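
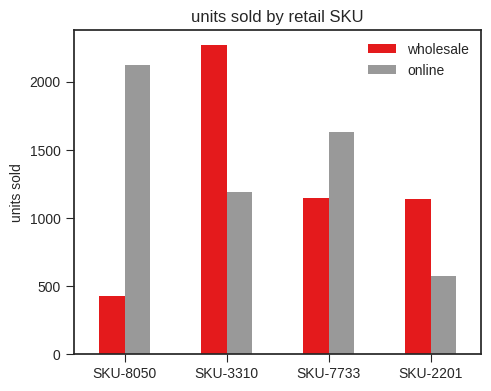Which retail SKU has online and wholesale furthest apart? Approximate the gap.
SKU-8050, ≈ 1800

SKU-8050: online ≈ 2200, wholesale ≈ 400 → gap ≈ 1800. Next-largest (SKU-3310) is only ≈ 1000.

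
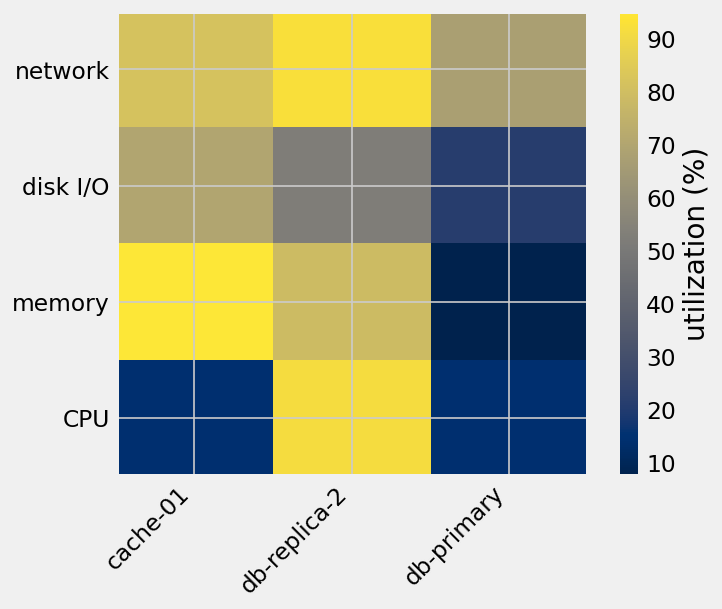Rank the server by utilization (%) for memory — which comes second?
Top 3 for memory: cache-01 ≈ 100, db-replica-2 ≈ 80, db-primary ≈ 10.

db-replica-2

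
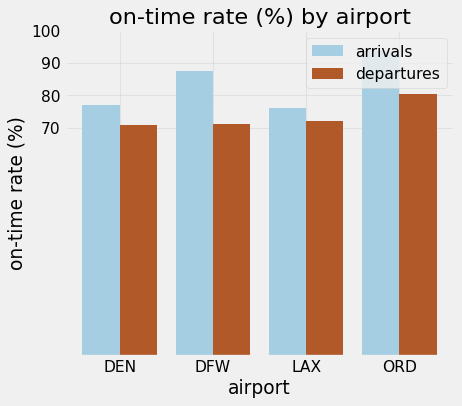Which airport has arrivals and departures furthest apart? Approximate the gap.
DFW: arrivals ≈ 90, departures ≈ 70 → gap ≈ 20. Next-largest (ORD) is only ≈ 10.

DFW, ≈ 20 %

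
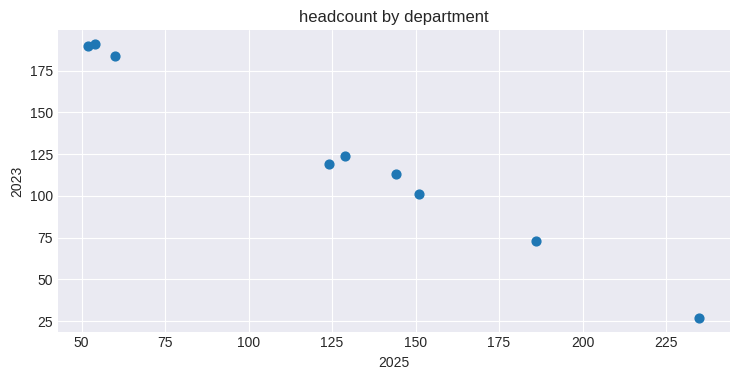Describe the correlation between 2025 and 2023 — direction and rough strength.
negative, strong

Points are negatively correlated; strong (|r| ≈ 1.0).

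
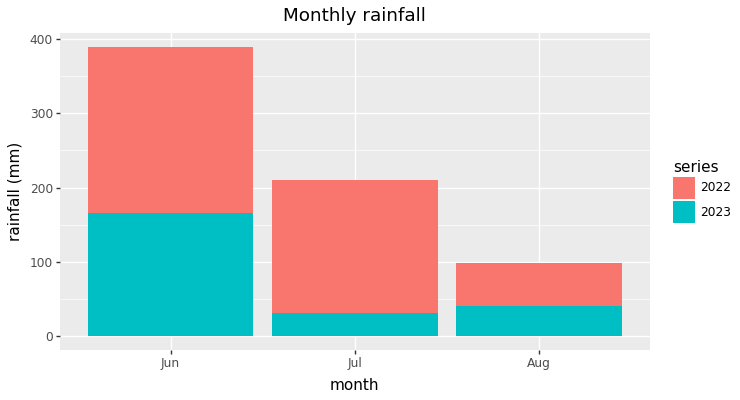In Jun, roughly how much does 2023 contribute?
≈ 150

2023 top ≈ 150, bottom ≈ 0; segment ≈ 150.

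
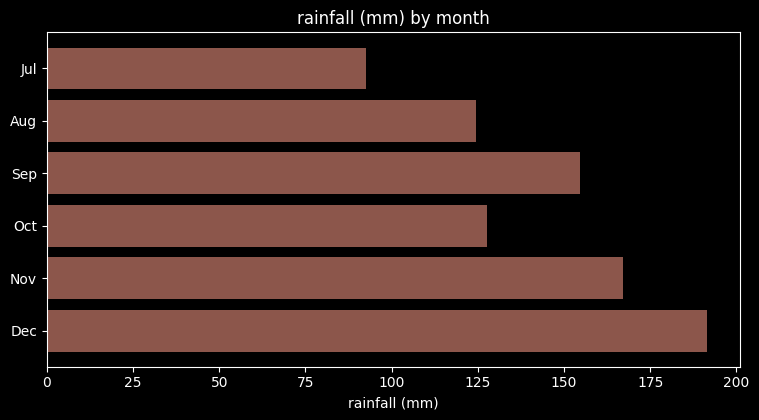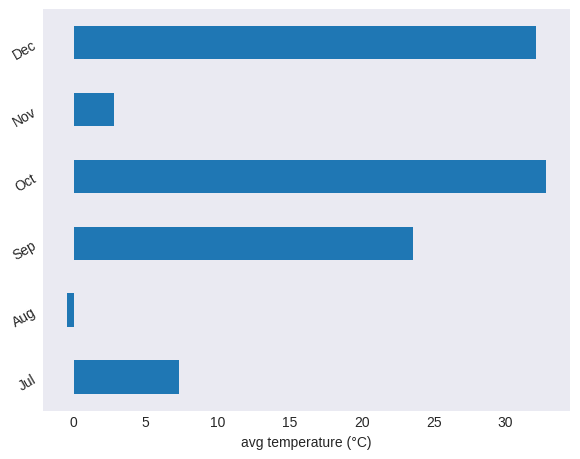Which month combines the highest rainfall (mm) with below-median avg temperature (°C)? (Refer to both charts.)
Chart 2 median avg temperature (°C) ≈ 15; below-median months: Jul, Aug, Nov. Among those, Nov has the highest rainfall (mm) (≈ 160).

Nov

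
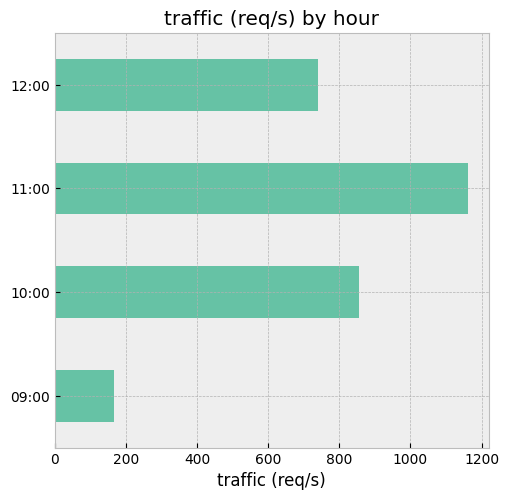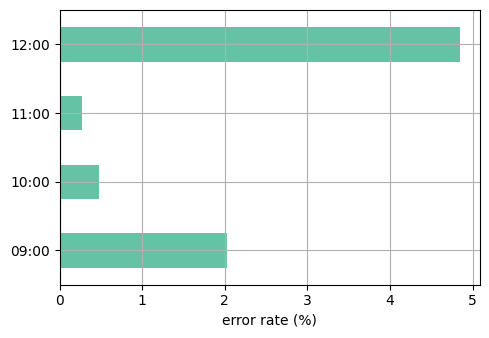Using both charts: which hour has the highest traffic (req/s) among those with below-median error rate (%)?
Chart 2 median error rate (%) ≈ 1.5; below-median hours: 10:00, 11:00. Among those, 11:00 has the highest traffic (req/s) (≈ 1200).

11:00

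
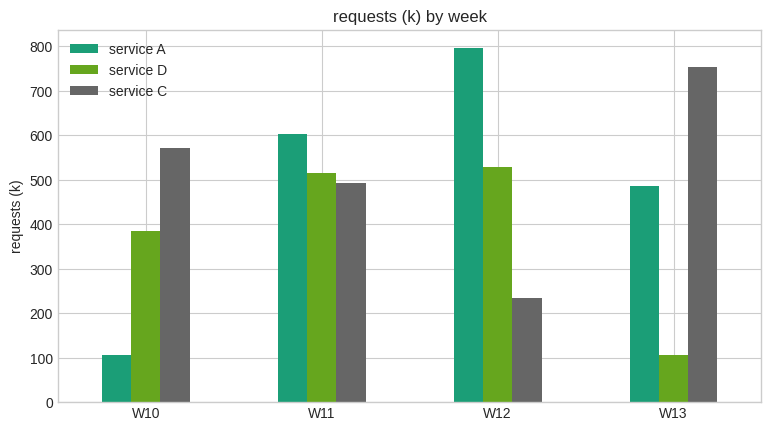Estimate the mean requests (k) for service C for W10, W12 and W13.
≈ 533

(600 + 200 + 800) / 3 ≈ 533.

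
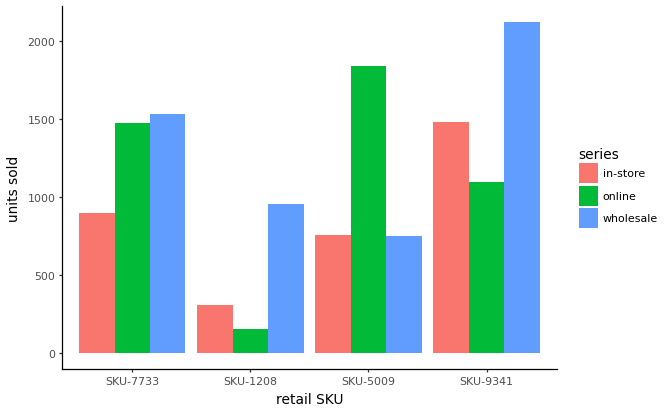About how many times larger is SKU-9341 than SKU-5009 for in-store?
≈ 1.75×

SKU-9341 ≈ 1400, SKU-5009 ≈ 800; 1400/800 ≈ 1.75.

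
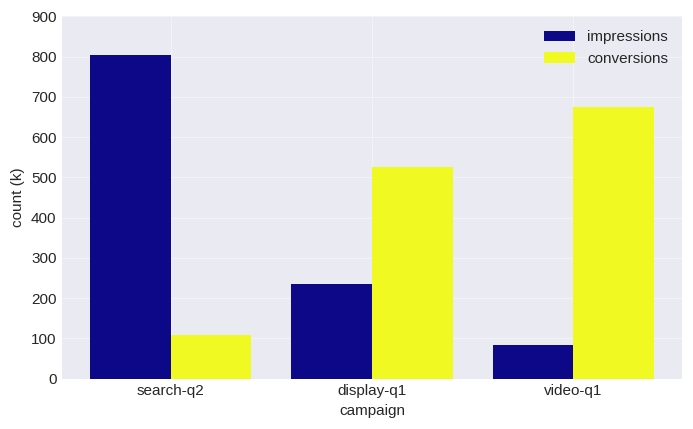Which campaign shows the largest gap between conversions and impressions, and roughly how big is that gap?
search-q2, ≈ 700 k

search-q2: conversions ≈ 100, impressions ≈ 800 → gap ≈ 700. Next-largest (video-q1) is only ≈ 600.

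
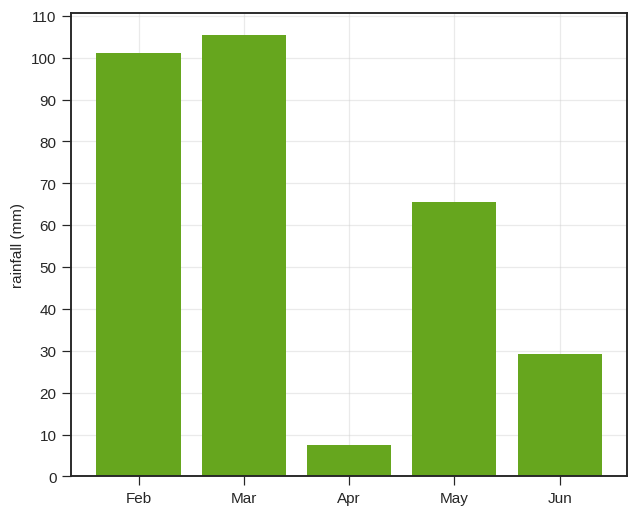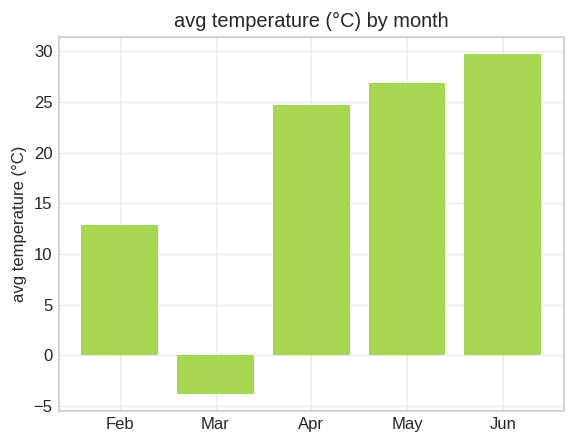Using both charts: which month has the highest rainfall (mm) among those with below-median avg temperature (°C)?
Mar

Chart 2 median avg temperature (°C) ≈ 25; below-median months: Feb, Mar. Among those, Mar has the highest rainfall (mm) (≈ 110).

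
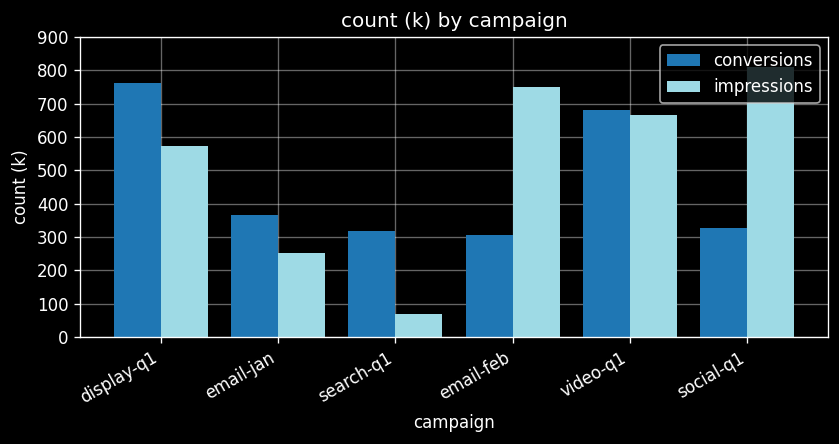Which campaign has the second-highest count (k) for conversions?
video-q1

Top 3 for conversions: display-q1 ≈ 800, video-q1 ≈ 700, email-jan ≈ 400.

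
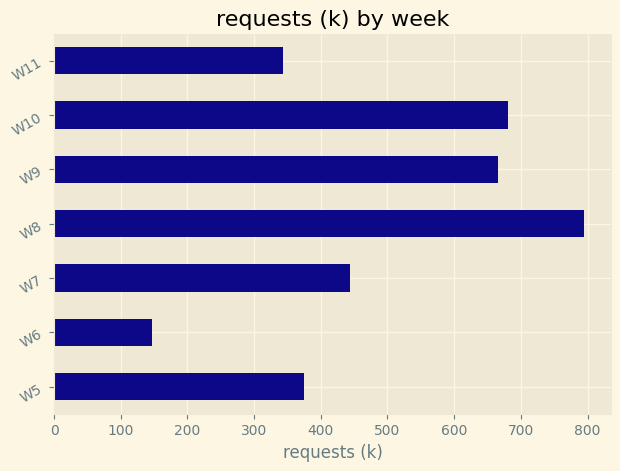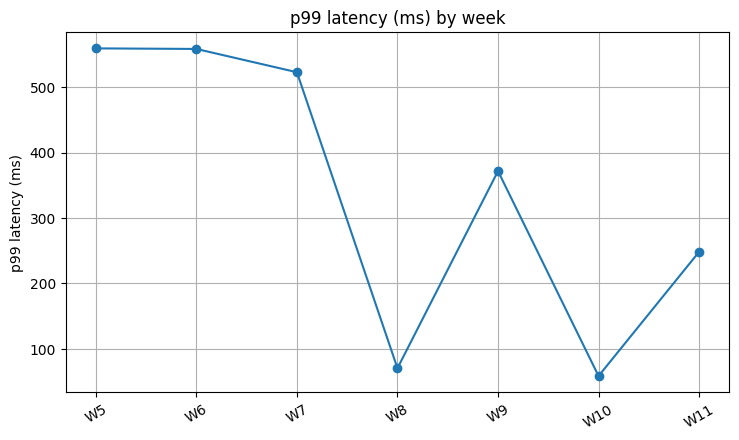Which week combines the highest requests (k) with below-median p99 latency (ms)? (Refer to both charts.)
W8

Chart 2 median p99 latency (ms) ≈ 400; below-median weeks: W8, W10, W11. Among those, W8 has the highest requests (k) (≈ 800).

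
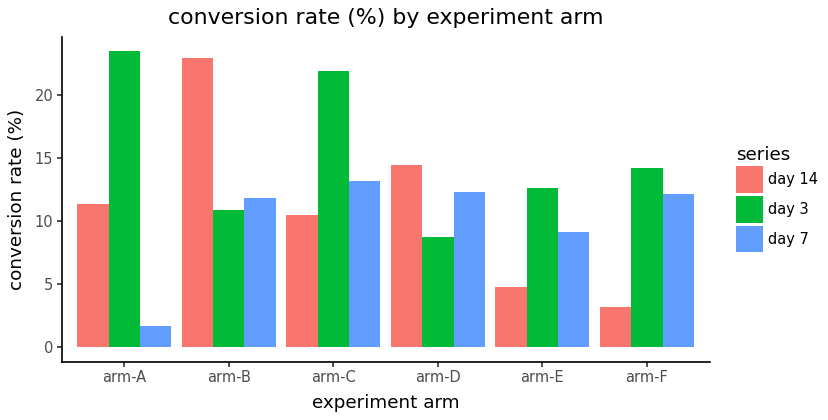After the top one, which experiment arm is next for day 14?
Top 3 for day 14: arm-B ≈ 22, arm-D ≈ 14, arm-A ≈ 12.

arm-D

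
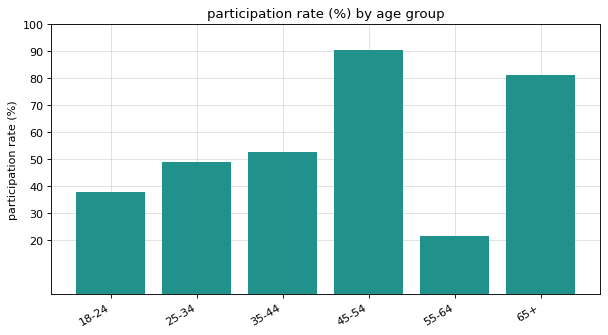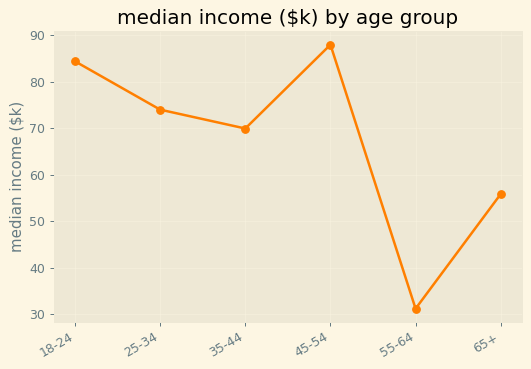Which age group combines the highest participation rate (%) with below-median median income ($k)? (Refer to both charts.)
Chart 2 median median income ($k) ≈ 70; below-median age groups: 35-44, 55-64, 65+. Among those, 65+ has the highest participation rate (%) (≈ 80).

65+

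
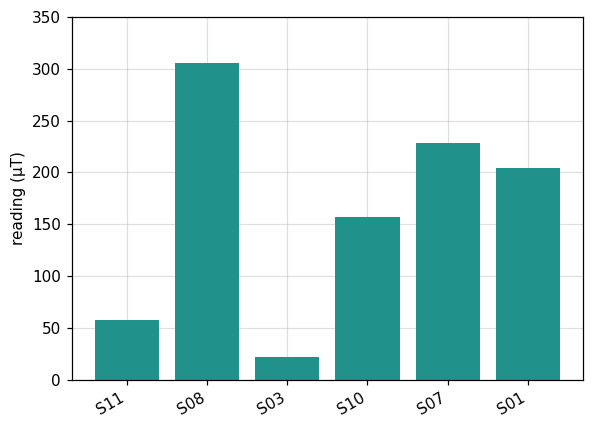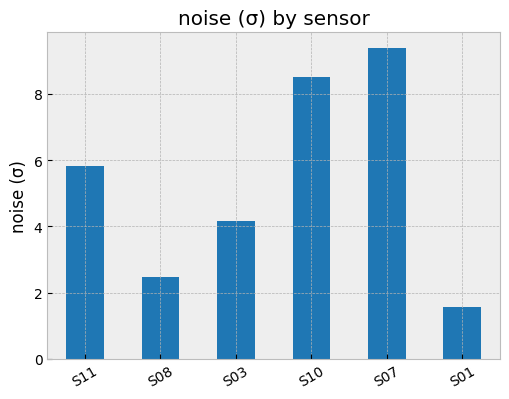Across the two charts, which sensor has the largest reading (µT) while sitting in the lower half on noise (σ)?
Chart 2 median noise (σ) ≈ 5; below-median sensors: S08, S03, S01. Among those, S08 has the highest reading (µT) (≈ 300).

S08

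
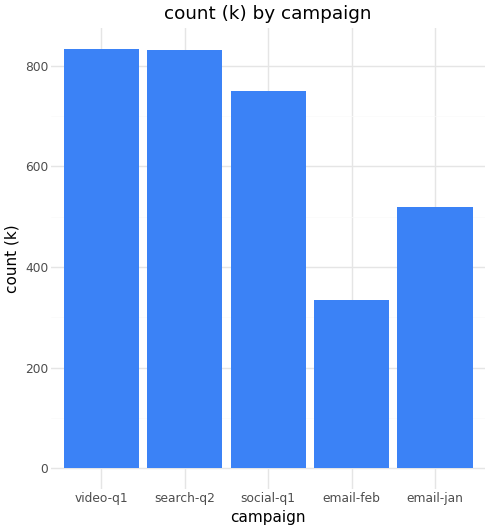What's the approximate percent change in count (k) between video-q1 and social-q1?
≈ -12.5%

video-q1 ≈ 800, social-q1 ≈ 700; (700 − 800) / 800 ≈ -12.5%.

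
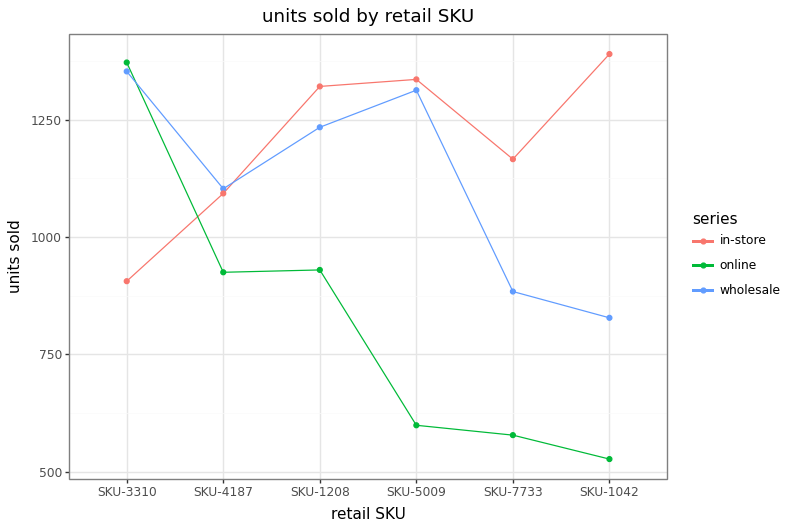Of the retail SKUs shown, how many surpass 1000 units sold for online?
Above 1000: SKU-3310.

1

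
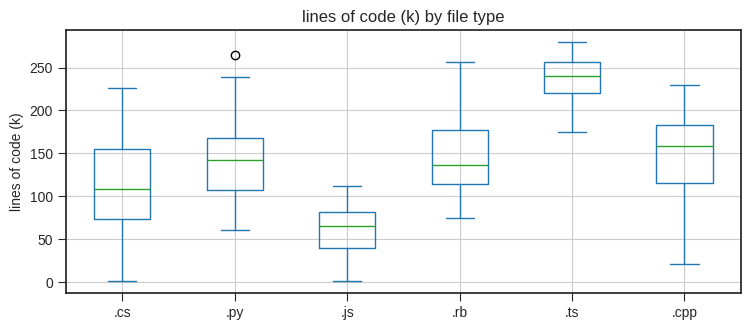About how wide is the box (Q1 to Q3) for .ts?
Q3 ≈ 260, Q1 ≈ 220; IQR ≈ 40.

≈ 40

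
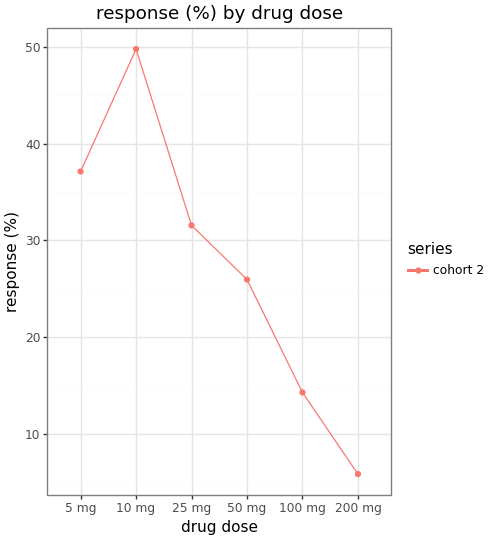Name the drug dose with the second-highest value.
Top 3: 10 mg ≈ 50, 5 mg ≈ 35, 25 mg ≈ 30.

5 mg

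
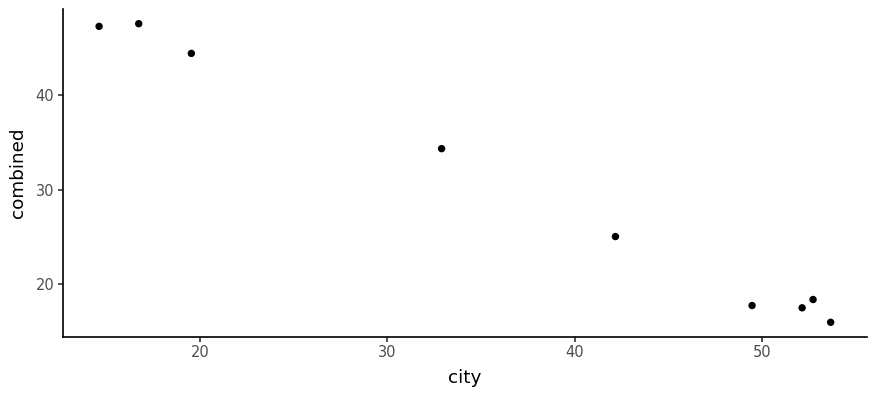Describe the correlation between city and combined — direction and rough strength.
negative, strong

Points are negatively correlated; strong (|r| ≈ 1.0).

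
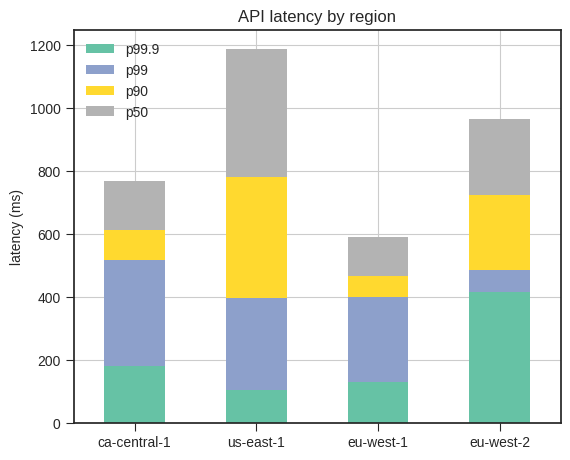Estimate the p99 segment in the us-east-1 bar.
p99 top ≈ 400, bottom ≈ 100; segment ≈ 300.

≈ 300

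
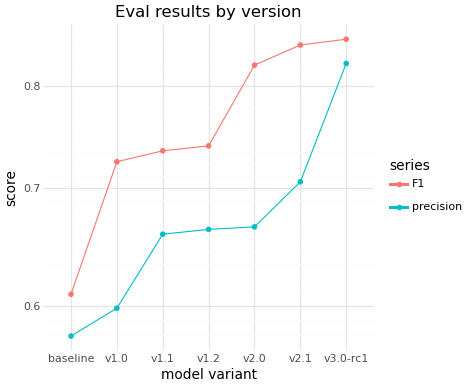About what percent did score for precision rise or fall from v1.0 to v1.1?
v1.0 ≈ 0.60, v1.1 ≈ 0.65; (0.65 − 0.60) / 0.60 ≈ +8.3%.

≈ +8.3%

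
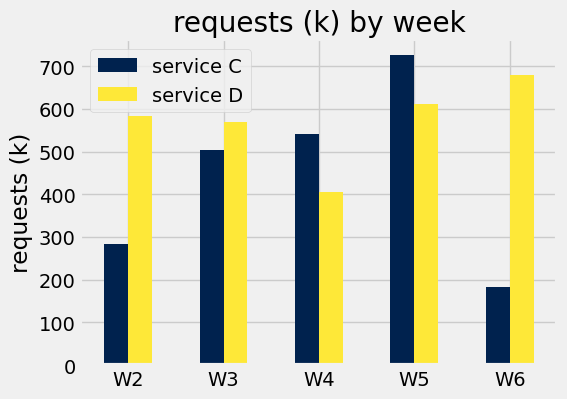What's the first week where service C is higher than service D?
W4

W3: service C ≈ 500 vs service D ≈ 600 (not yet); W4: service C ≈ 500 vs service D ≈ 400 (first crossover).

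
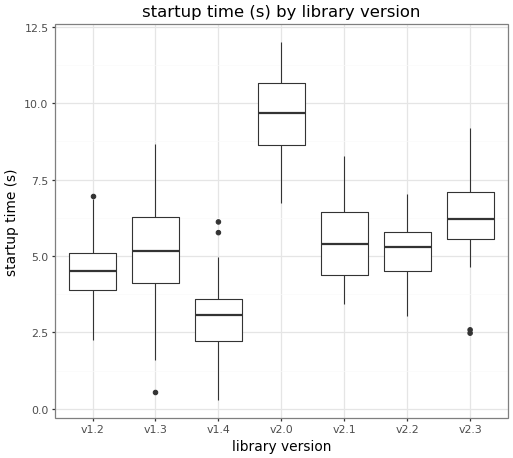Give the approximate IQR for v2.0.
Q3 ≈ 11, Q1 ≈ 9; IQR ≈ 2.

≈ 2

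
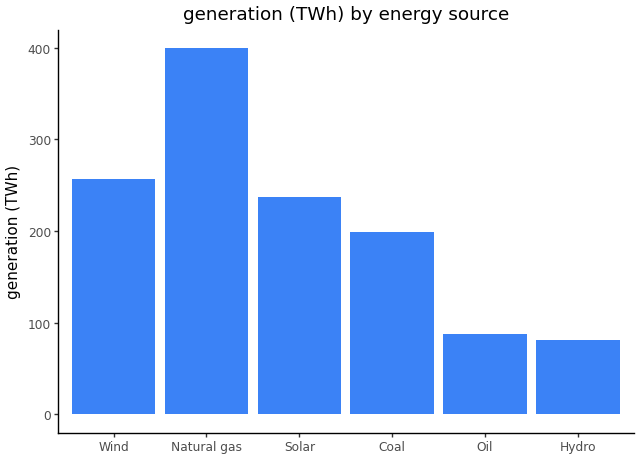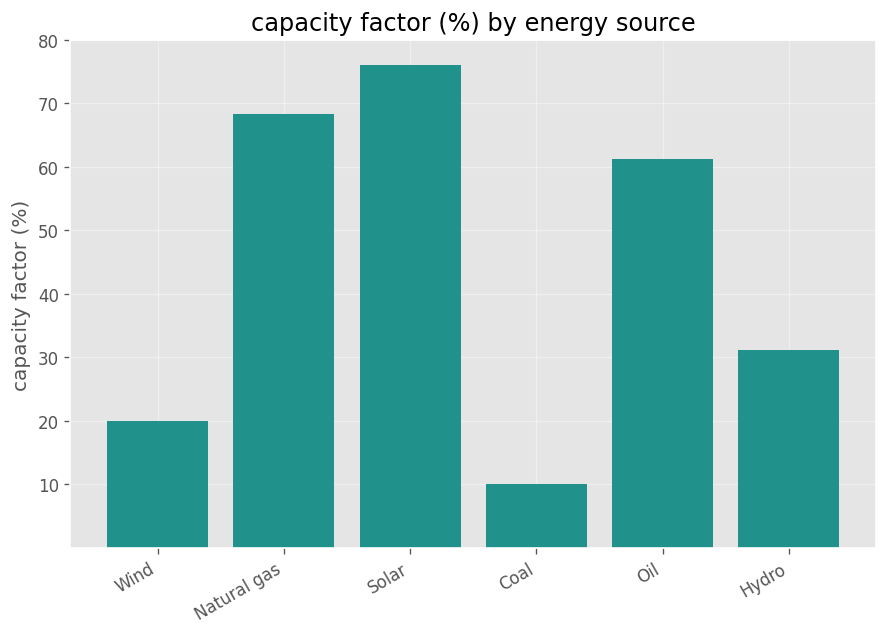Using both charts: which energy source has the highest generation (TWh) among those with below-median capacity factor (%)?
Wind

Chart 2 median capacity factor (%) ≈ 50; below-median energy sources: Wind, Coal, Hydro. Among those, Wind has the highest generation (TWh) (≈ 250).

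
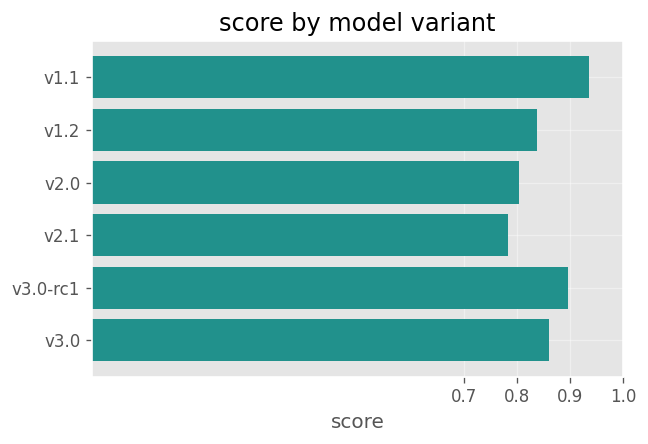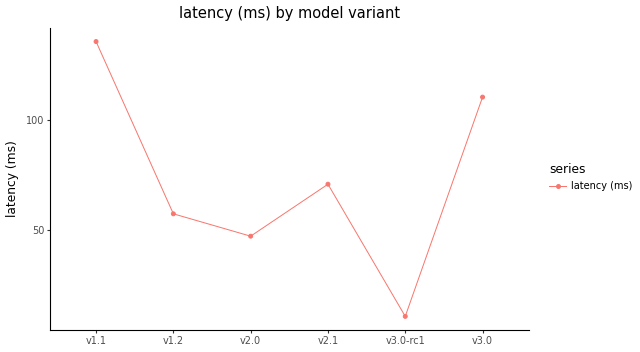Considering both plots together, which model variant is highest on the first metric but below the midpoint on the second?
Chart 2 median latency (ms) ≈ 60; below-median model variants: v1.2, v2.0, v3.0-rc1. Among those, v3.0-rc1 has the highest score (≈ 0.9).

v3.0-rc1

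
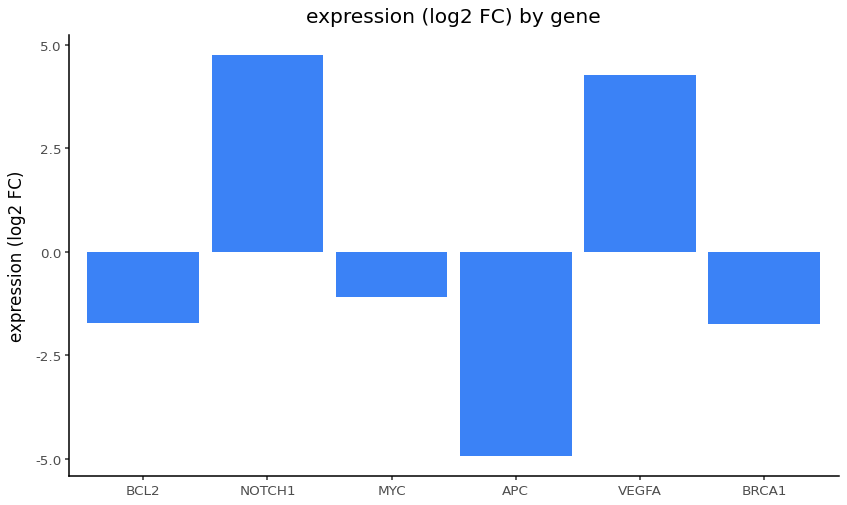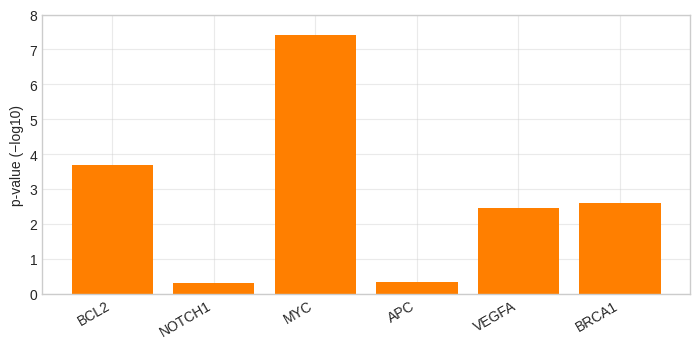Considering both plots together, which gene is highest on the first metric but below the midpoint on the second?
Chart 2 median p-value (−log10) ≈ 3; below-median genes: NOTCH1, APC, VEGFA. Among those, NOTCH1 has the highest expression (log2 FC) (≈ 5).

NOTCH1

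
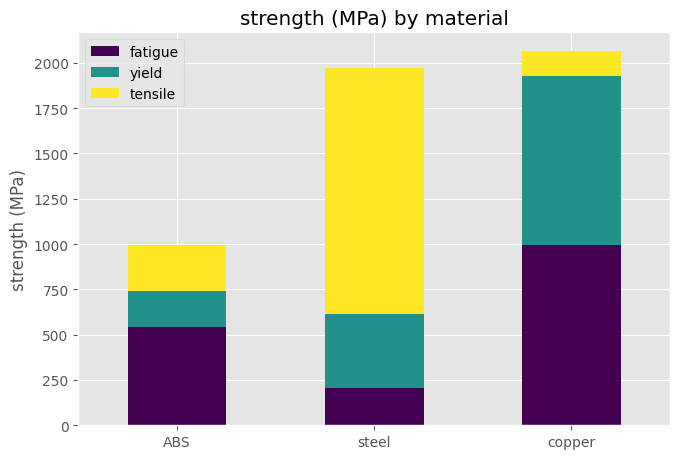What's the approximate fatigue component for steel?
≈ 200

fatigue top ≈ 200, bottom ≈ 0; segment ≈ 200.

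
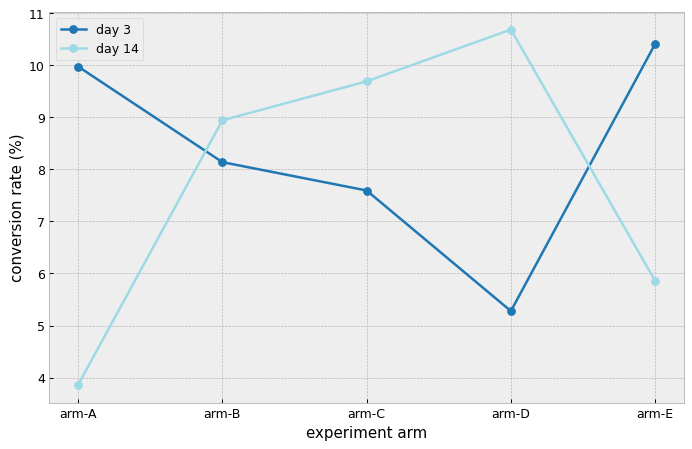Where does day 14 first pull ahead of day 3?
arm-B

arm-A: day 14 ≈ 4 vs day 3 ≈ 10 (not yet); arm-B: day 14 ≈ 9 vs day 3 ≈ 8 (first crossover).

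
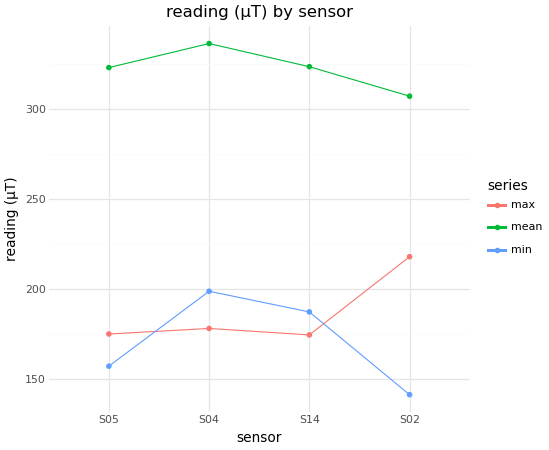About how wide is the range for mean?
Max S04 ≈ 340, min S02 ≈ 300; range ≈ 40.

≈ 40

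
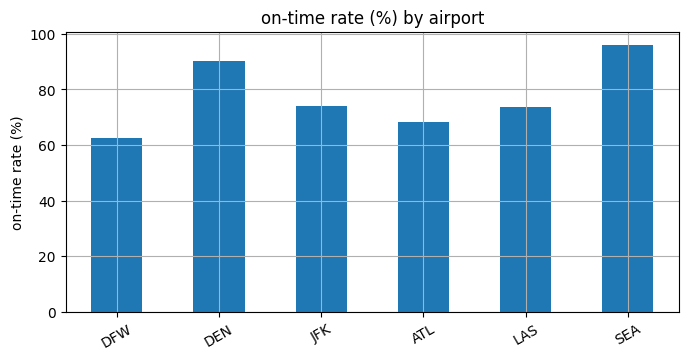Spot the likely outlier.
SEA

SEA ≈ 100; the rest sit between ≈ 60 and ≈ 90.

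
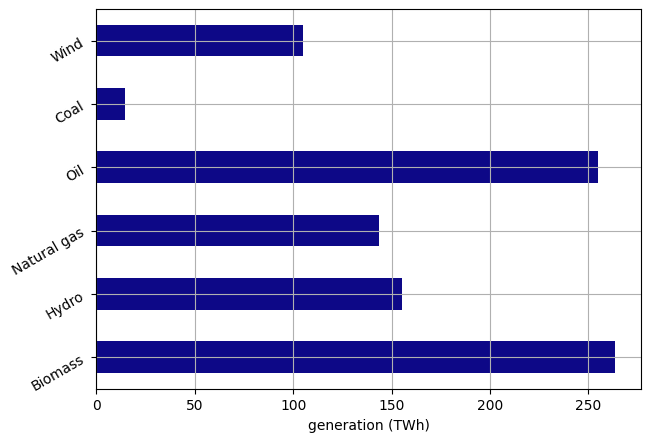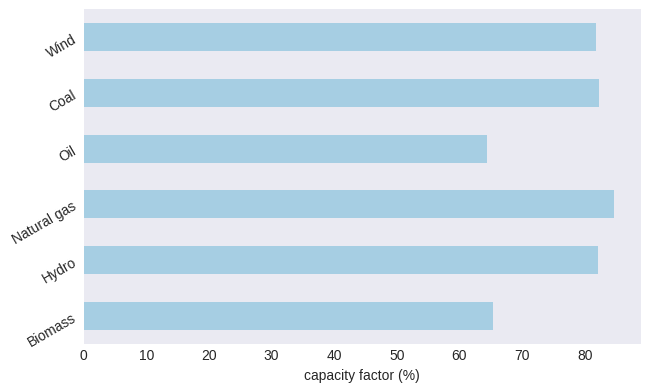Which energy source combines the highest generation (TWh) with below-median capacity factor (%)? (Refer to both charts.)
Chart 2 median capacity factor (%) ≈ 80; below-median energy sources: Biomass, Oil, Wind. Among those, Biomass has the highest generation (TWh) (≈ 275).

Biomass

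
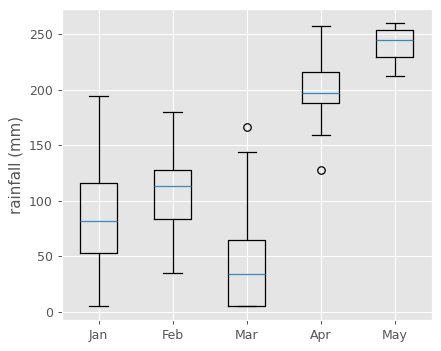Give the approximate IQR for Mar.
Q3 ≈ 60, Q1 ≈ 0; IQR ≈ 60.

≈ 60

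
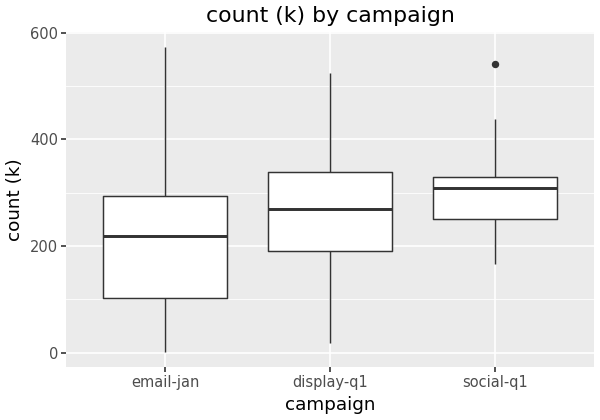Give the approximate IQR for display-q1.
≈ 150

Q3 ≈ 340, Q1 ≈ 190; IQR ≈ 150.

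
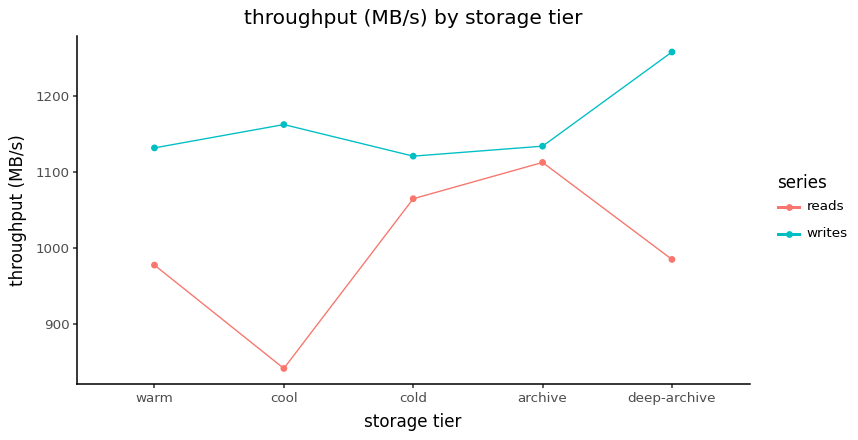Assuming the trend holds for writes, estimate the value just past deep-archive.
≈ 1325

Last three: 1100, 1150, 1250 → slope ≈ 75/step → next ≈ 1325.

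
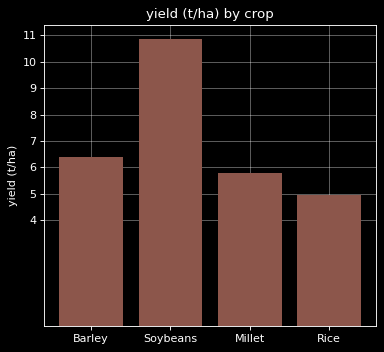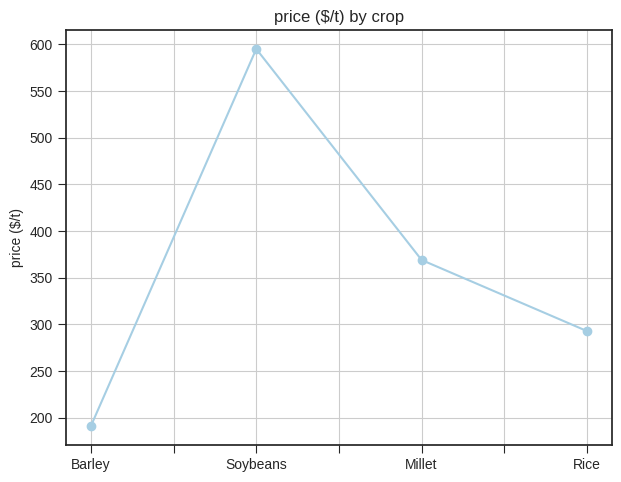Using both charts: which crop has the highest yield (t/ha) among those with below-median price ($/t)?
Chart 2 median price ($/t) ≈ 300; below-median crops: Barley, Rice. Among those, Barley has the highest yield (t/ha) (≈ 6).

Barley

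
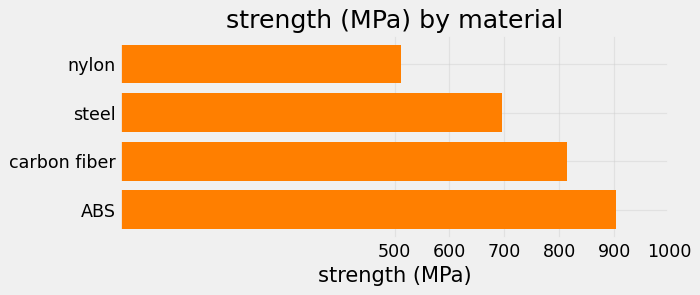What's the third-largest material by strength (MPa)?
Top 4: ABS ≈ 900, carbon fiber ≈ 800, steel ≈ 700, nylon ≈ 500.

steel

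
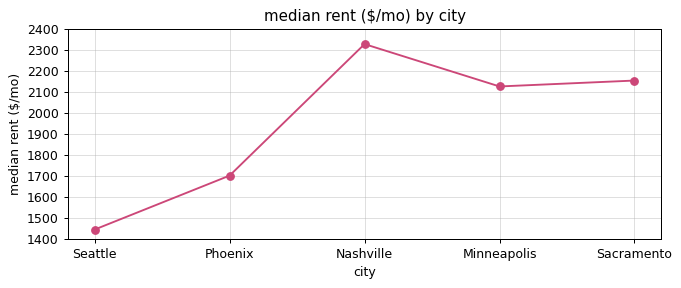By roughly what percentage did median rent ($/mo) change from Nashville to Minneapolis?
Nashville ≈ 2300, Minneapolis ≈ 2100; (2100 − 2300) / 2300 ≈ -8.7%.

≈ -8.7%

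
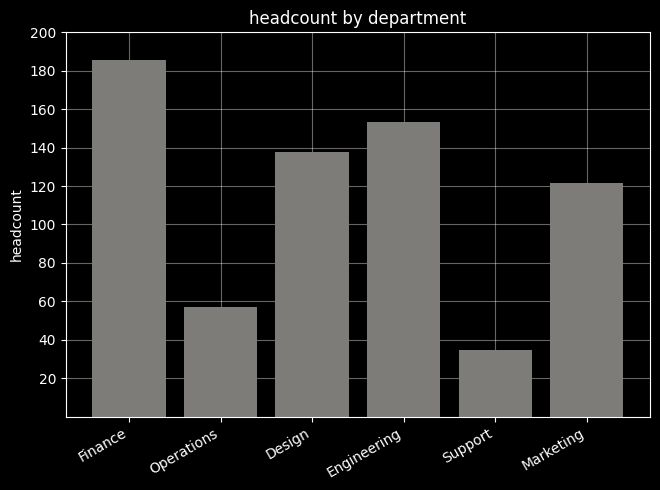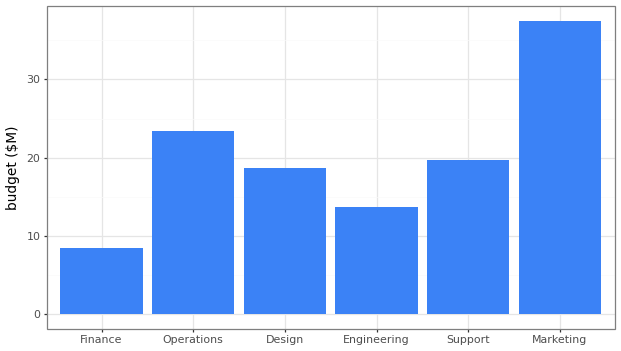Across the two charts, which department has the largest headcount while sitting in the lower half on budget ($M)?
Finance

Chart 2 median budget ($M) ≈ 20; below-median departments: Finance, Design, Engineering. Among those, Finance has the highest headcount (≈ 180).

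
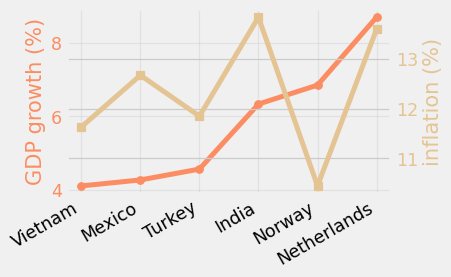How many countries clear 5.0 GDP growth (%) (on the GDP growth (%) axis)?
Above 5.0: India, Norway, Netherlands.

3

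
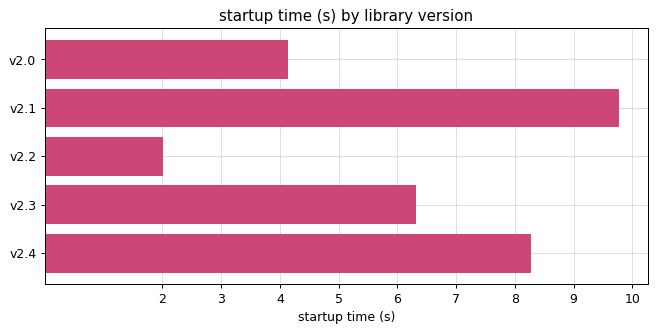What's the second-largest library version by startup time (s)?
v2.4

Top 3: v2.1 ≈ 10, v2.4 ≈ 8, v2.3 ≈ 6.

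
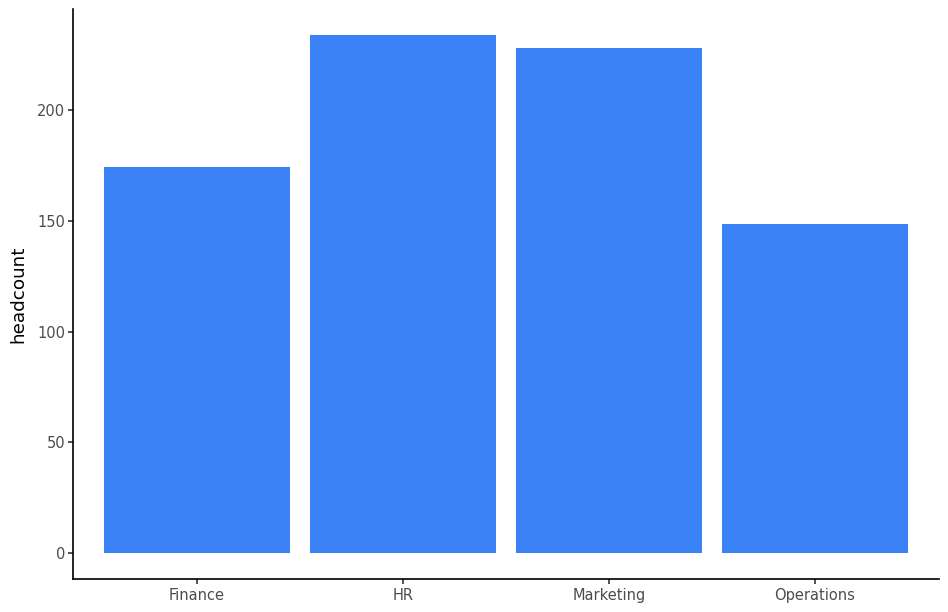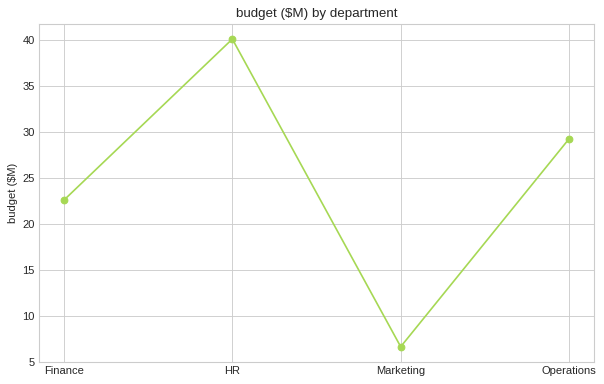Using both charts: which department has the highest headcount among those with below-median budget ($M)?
Chart 2 median budget ($M) ≈ 25; below-median departments: Finance, Marketing. Among those, Marketing has the highest headcount (≈ 225).

Marketing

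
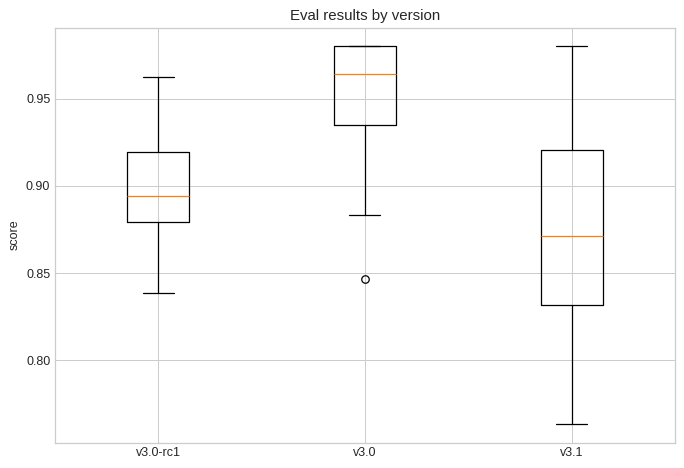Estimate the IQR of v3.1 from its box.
Q3 ≈ 0.92, Q1 ≈ 0.83; IQR ≈ 0.09.

≈ 0.09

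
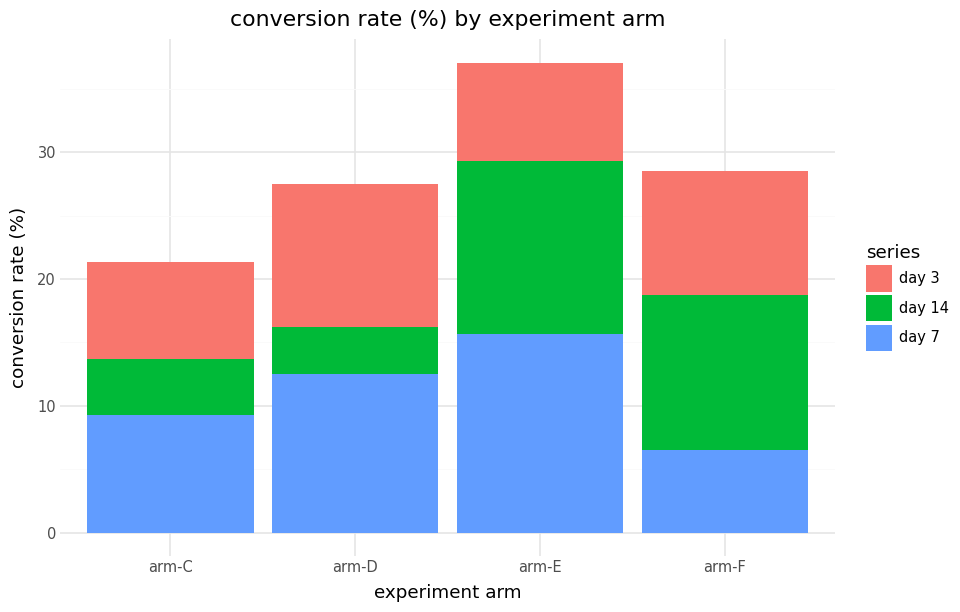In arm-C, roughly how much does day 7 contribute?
day 7 top ≈ 10, bottom ≈ 0; segment ≈ 10.

≈ 10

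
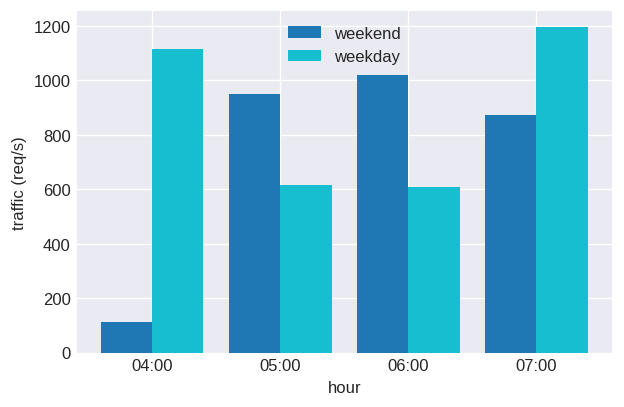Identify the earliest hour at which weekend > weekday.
05:00

04:00: weekend ≈ 100 vs weekday ≈ 1100 (not yet); 05:00: weekend ≈ 900 vs weekday ≈ 600 (first crossover).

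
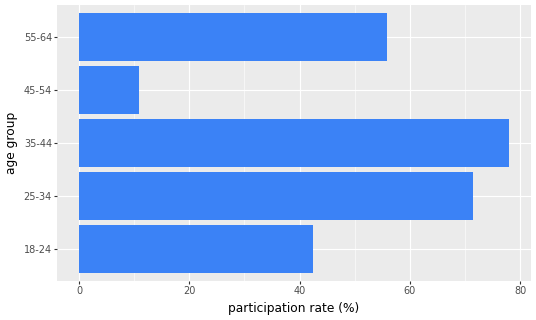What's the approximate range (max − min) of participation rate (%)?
Max 35-44 ≈ 80, min 45-54 ≈ 10; range ≈ 70.

≈ 70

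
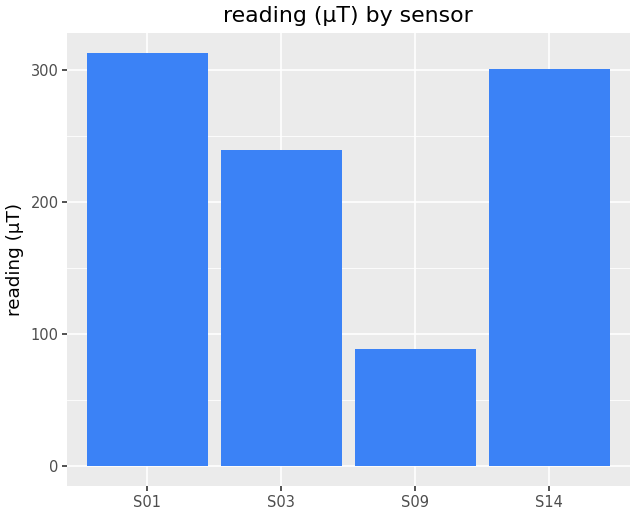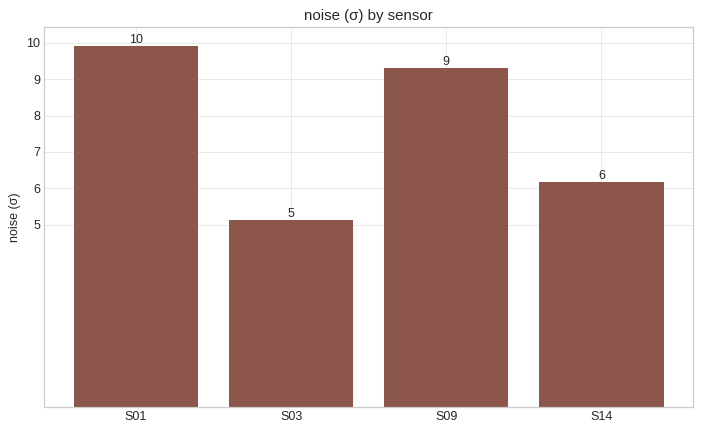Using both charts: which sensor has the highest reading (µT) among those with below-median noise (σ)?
S14

Chart 2 median noise (σ) ≈ 8; below-median sensors: S03, S14. Among those, S14 has the highest reading (µT) (≈ 300).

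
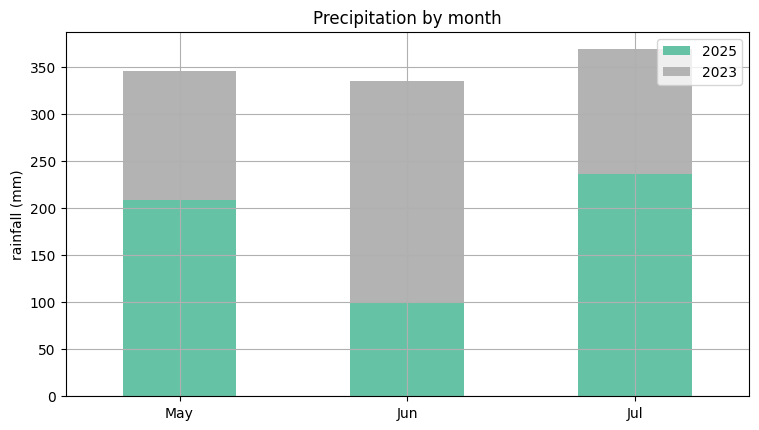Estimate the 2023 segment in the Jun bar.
≈ 250

2023 top ≈ 350, bottom ≈ 100; segment ≈ 250.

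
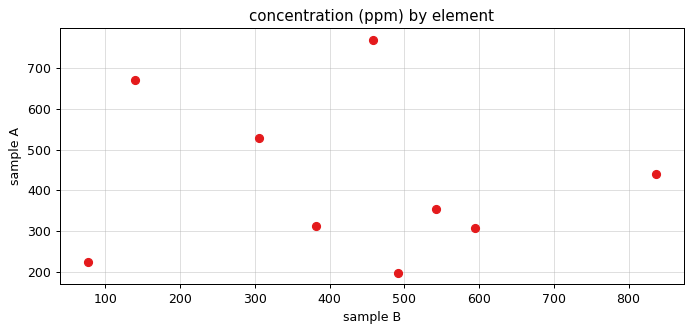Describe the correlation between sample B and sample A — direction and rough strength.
no clear correlation

Points are roughly uncorrelated; weak (|r| ≈ 0.1).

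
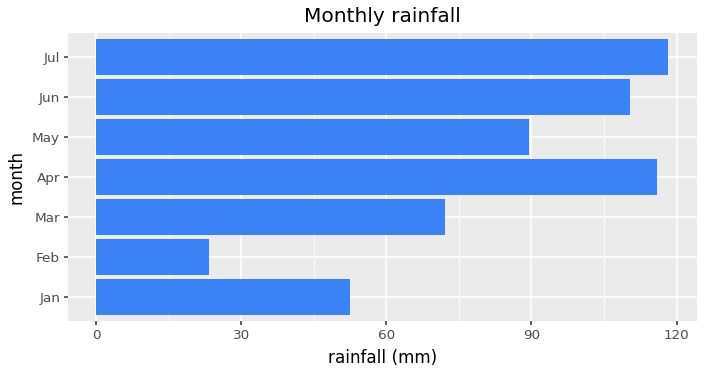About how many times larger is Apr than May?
≈ 1.33×

Apr ≈ 120, May ≈ 90; 120/90 ≈ 1.33.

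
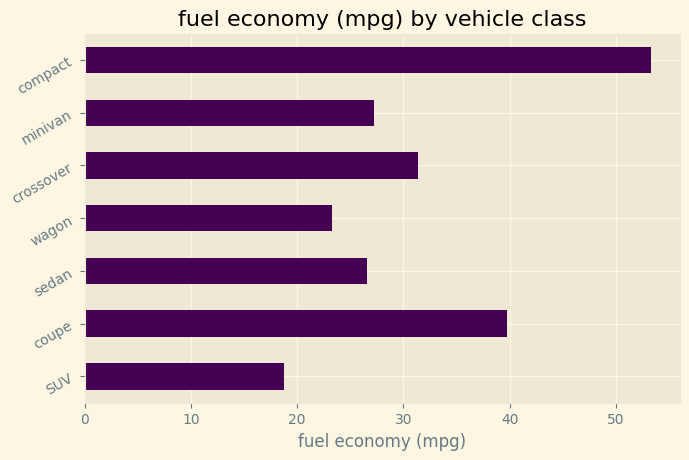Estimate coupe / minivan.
≈ 1.6×

coupe ≈ 40, minivan ≈ 25; 40/25 ≈ 1.6.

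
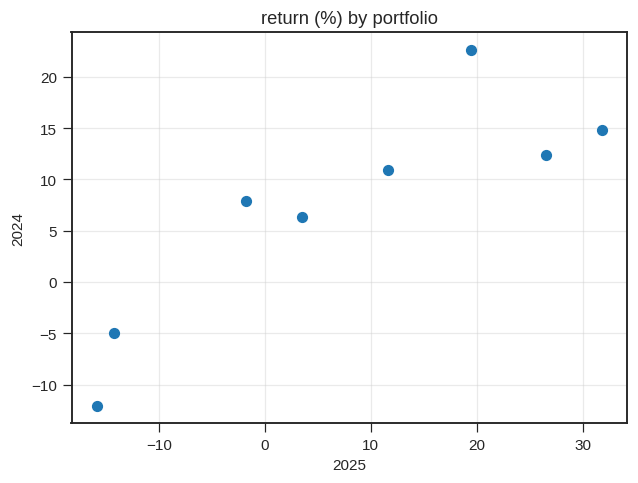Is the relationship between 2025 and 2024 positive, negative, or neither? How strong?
positive, strong

Points are positively correlated; strong (|r| ≈ 0.9).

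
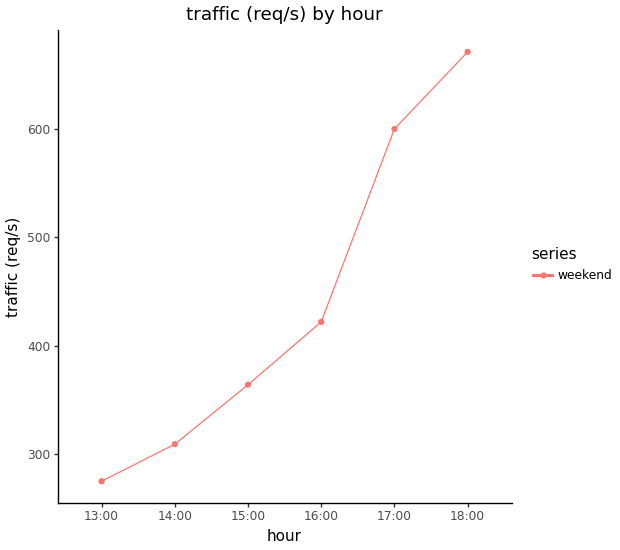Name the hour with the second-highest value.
17:00

Top 3: 18:00 ≈ 650, 17:00 ≈ 600, 16:00 ≈ 400.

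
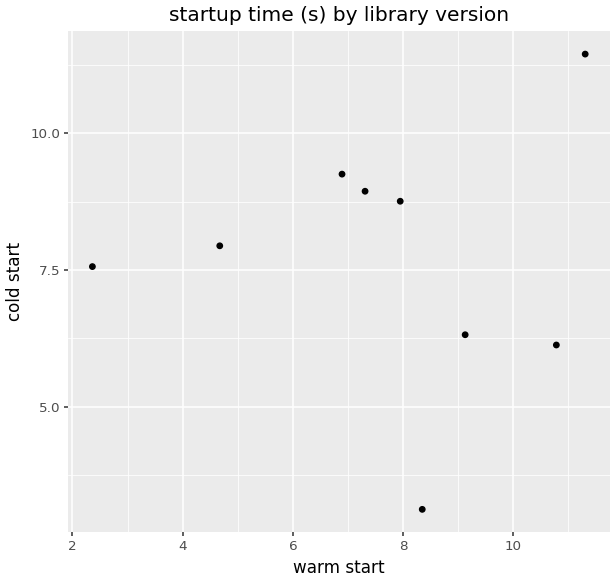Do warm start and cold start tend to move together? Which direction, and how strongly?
no clear correlation

Points are roughly uncorrelated; weak (|r| ≈ 0.0).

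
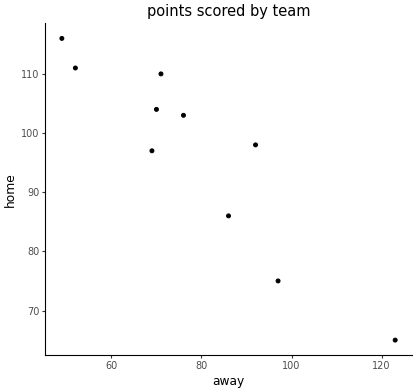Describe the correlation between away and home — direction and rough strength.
Points are negatively correlated; strong (|r| ≈ 0.9).

negative, strong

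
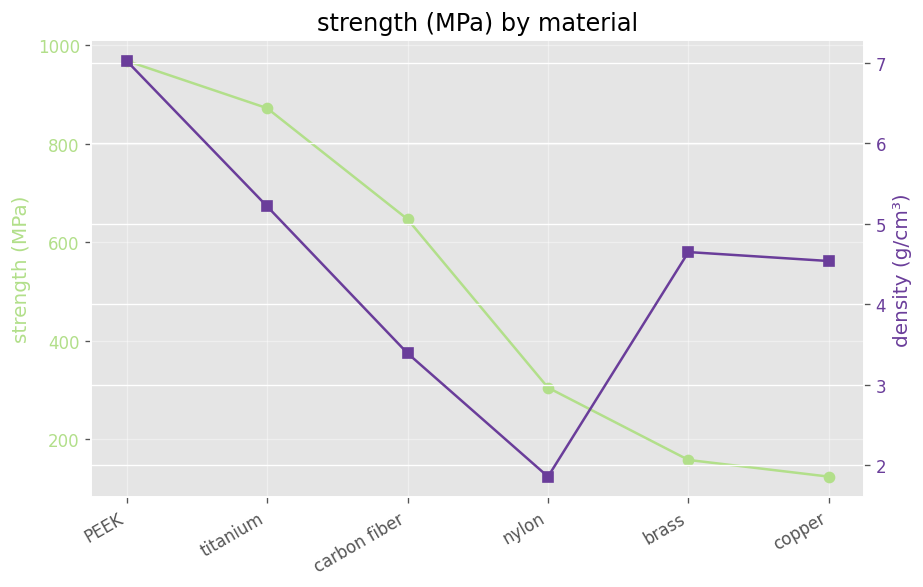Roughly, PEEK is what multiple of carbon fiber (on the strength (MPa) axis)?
PEEK ≈ 1000, carbon fiber ≈ 600; 1000/600 ≈ 1.67.

≈ 1.67×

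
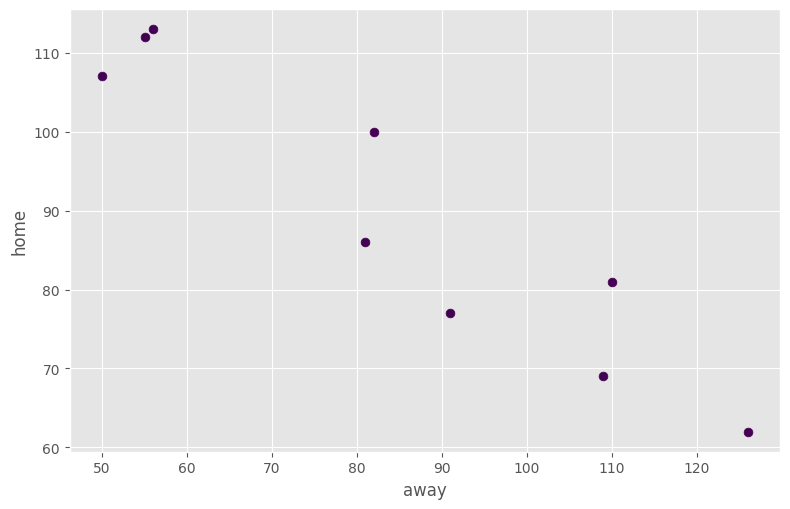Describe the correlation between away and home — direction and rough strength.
Points are negatively correlated; strong (|r| ≈ 0.9).

negative, strong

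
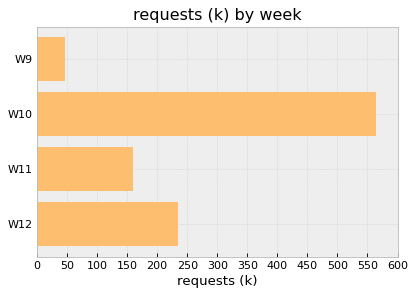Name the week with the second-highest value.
Top 3: W10 ≈ 550, W12 ≈ 250, W11 ≈ 150.

W12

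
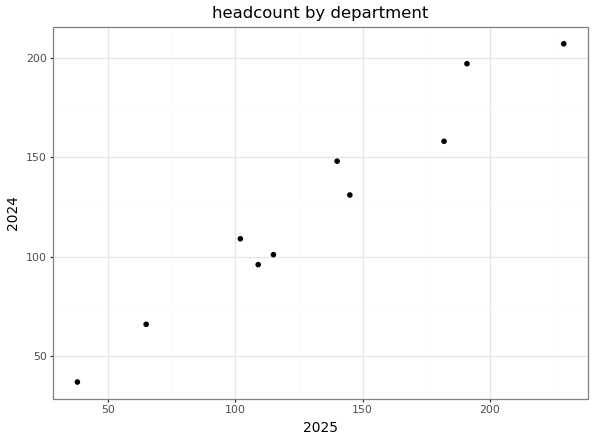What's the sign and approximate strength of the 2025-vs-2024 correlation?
positive, strong

Points are positively correlated; strong (|r| ≈ 1.0).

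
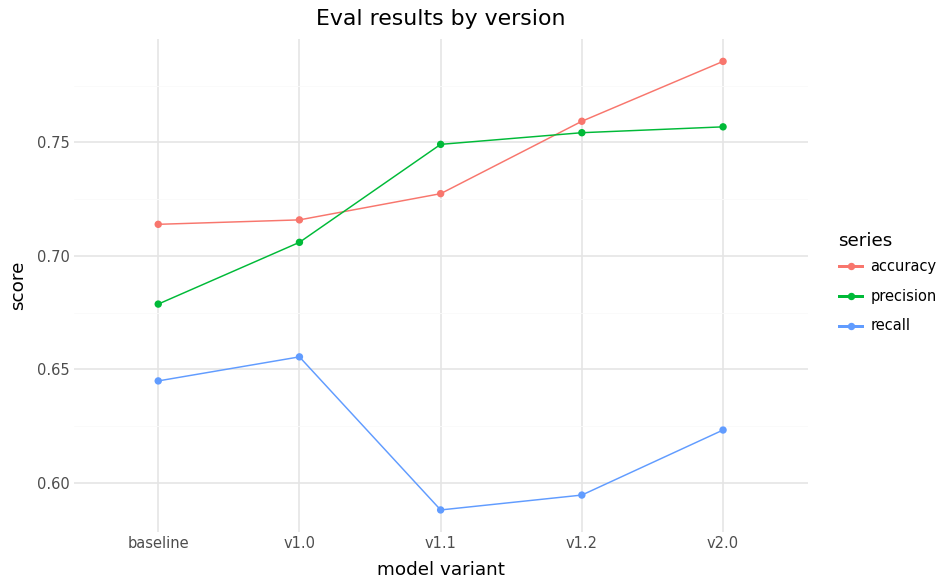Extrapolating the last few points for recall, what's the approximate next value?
≈ 0.64

Last three: 0.58, 0.60, 0.62 → slope ≈ 0.02/step → next ≈ 0.64.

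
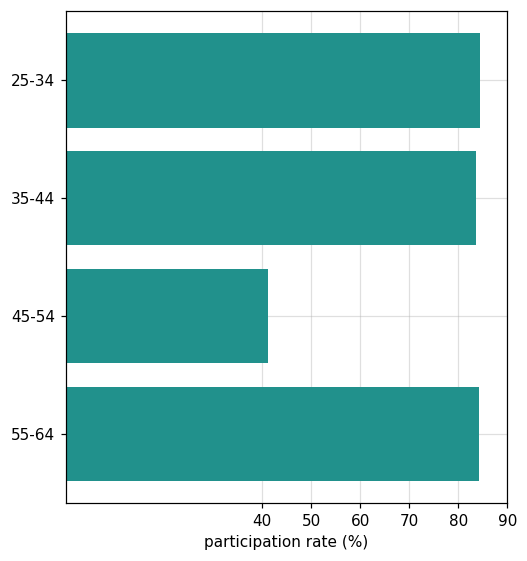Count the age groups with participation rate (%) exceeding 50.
Above 50: 25-34, 35-44, 55-64.

3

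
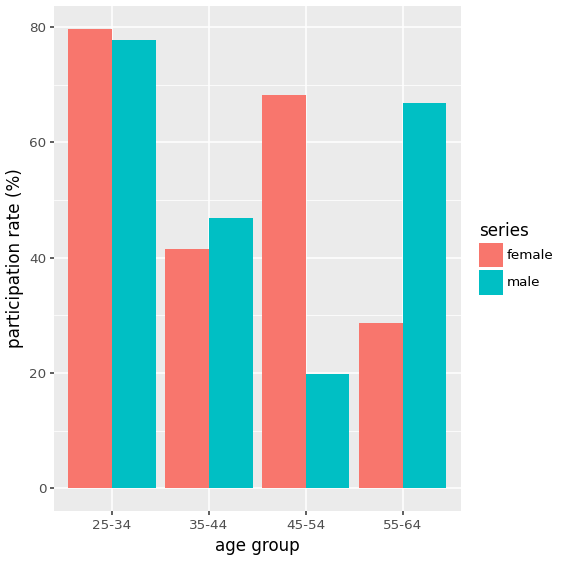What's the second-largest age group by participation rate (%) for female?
45-54

Top 3 for female: 25-34 ≈ 80, 45-54 ≈ 70, 35-44 ≈ 40.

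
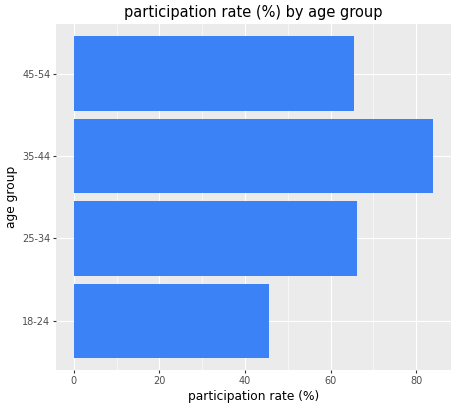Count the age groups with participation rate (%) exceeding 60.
Above 60: 25-34, 35-44, 45-54.

3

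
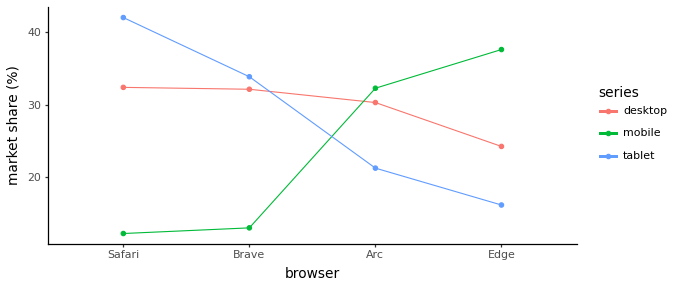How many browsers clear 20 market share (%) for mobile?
Above 20: Arc, Edge.

2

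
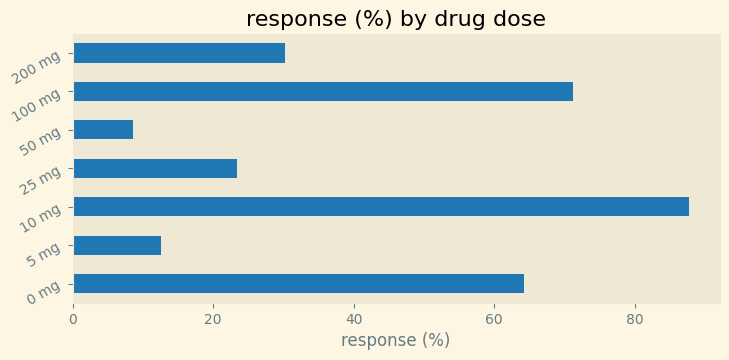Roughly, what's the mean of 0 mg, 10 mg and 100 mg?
(60 + 90 + 70) / 3 ≈ 73.

≈ 73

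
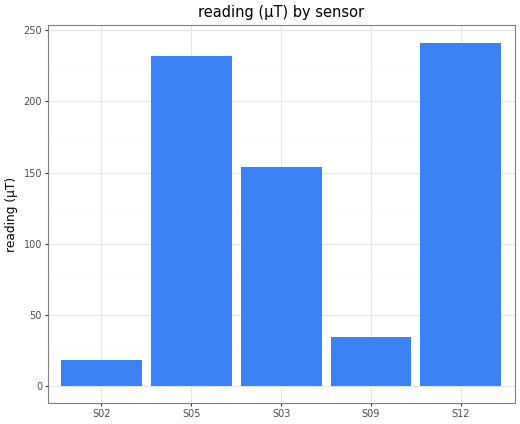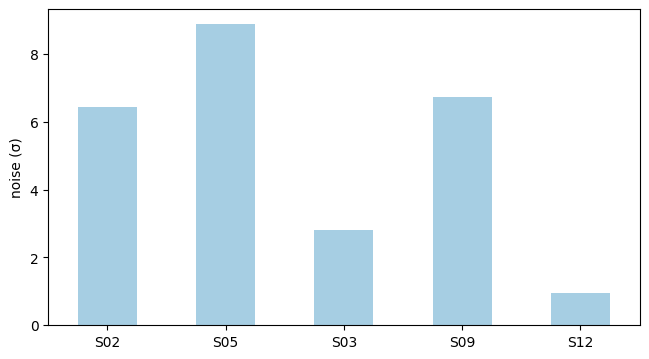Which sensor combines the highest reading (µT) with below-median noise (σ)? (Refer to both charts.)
S12

Chart 2 median noise (σ) ≈ 6; below-median sensors: S03, S12. Among those, S12 has the highest reading (µT) (≈ 250).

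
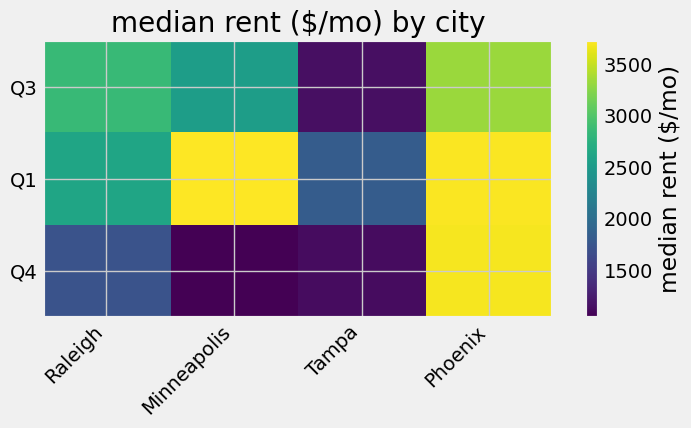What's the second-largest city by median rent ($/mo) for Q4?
Raleigh

Top 3 for Q4: Phoenix ≈ 3500, Raleigh ≈ 1500, Tampa ≈ 1000.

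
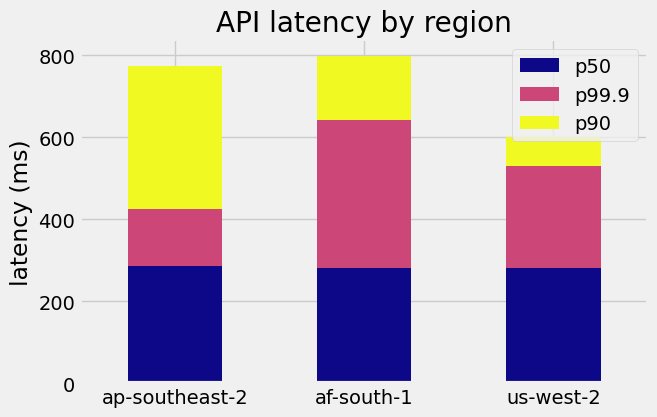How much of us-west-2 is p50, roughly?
≈ 300

p50 top ≈ 300, bottom ≈ 0; segment ≈ 300.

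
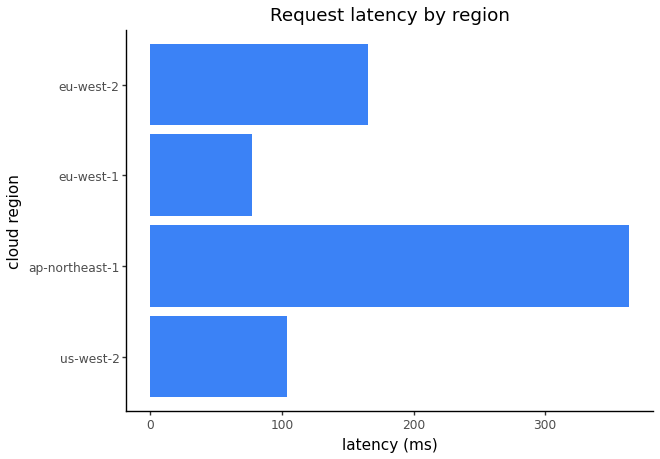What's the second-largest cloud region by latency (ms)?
eu-west-2

Top 3: ap-northeast-1 ≈ 350, eu-west-2 ≈ 150, us-west-2 ≈ 100.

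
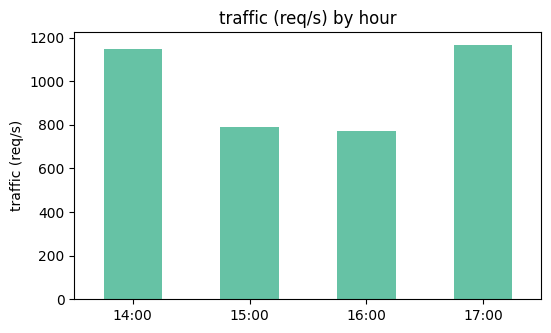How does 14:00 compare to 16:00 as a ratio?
≈ 1.38×

14:00 ≈ 1100, 16:00 ≈ 800; 1100/800 ≈ 1.38.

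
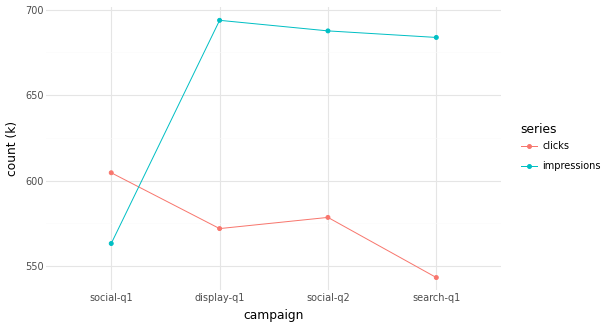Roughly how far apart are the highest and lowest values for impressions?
≈ 140

Max display-q1 ≈ 700, min social-q1 ≈ 560; range ≈ 140.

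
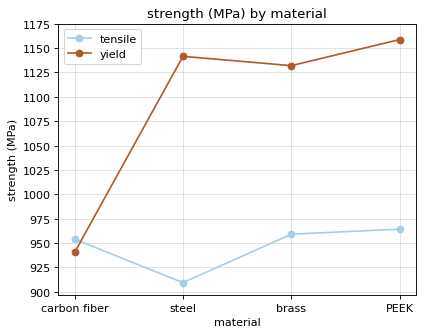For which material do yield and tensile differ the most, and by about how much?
steel, ≈ 250 MPa

steel: yield ≈ 1150, tensile ≈ 900 → gap ≈ 250. Next-largest (PEEK) is only ≈ 175.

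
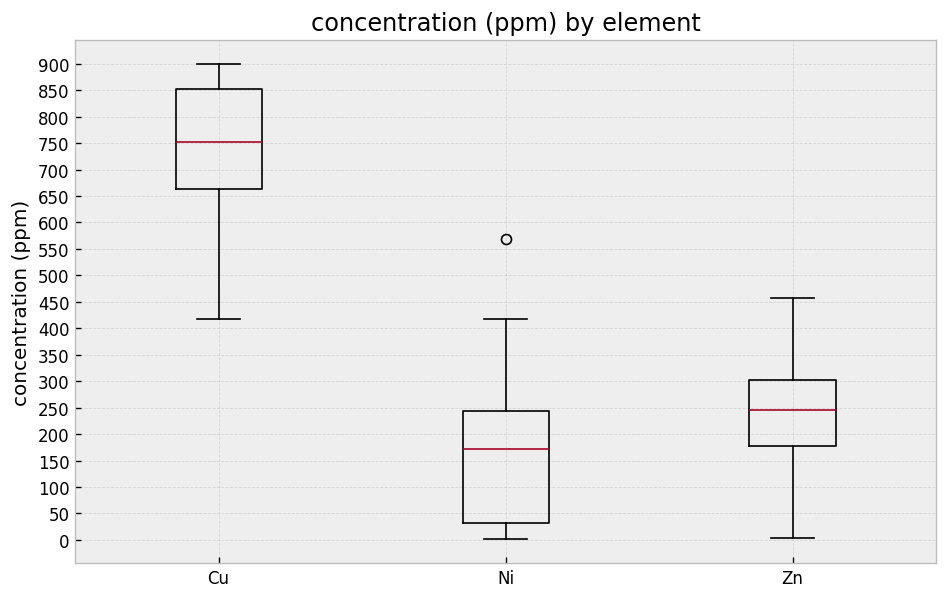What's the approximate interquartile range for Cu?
≈ 200

Q3 ≈ 850, Q1 ≈ 650; IQR ≈ 200.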